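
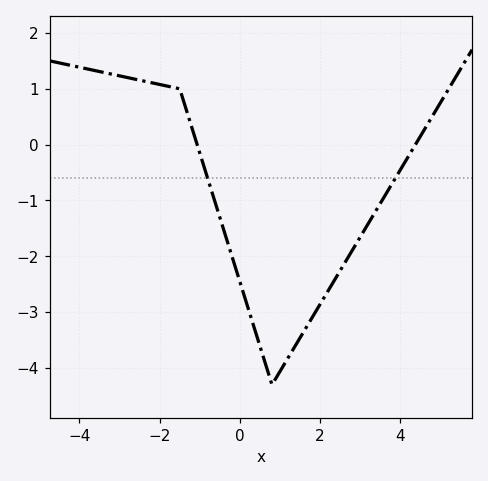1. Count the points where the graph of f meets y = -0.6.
2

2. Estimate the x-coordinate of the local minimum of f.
0.802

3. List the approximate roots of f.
-1.07, 4.38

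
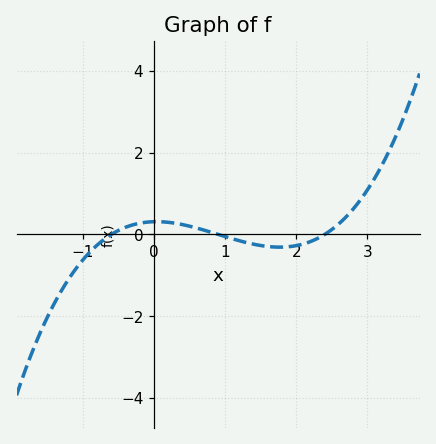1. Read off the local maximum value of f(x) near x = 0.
0.312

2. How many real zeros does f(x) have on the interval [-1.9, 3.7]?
3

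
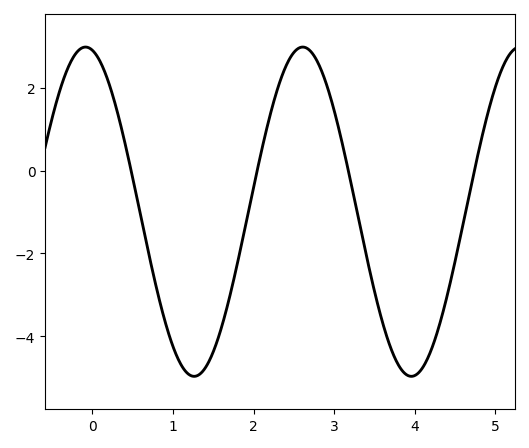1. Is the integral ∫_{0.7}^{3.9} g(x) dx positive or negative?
negative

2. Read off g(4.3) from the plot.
-3.8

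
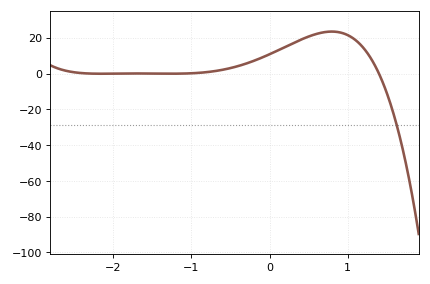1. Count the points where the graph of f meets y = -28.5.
1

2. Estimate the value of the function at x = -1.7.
0.048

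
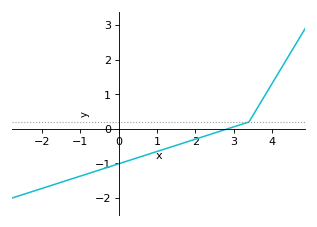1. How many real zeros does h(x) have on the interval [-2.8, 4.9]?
1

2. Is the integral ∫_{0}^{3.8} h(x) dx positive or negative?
negative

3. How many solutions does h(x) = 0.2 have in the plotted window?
1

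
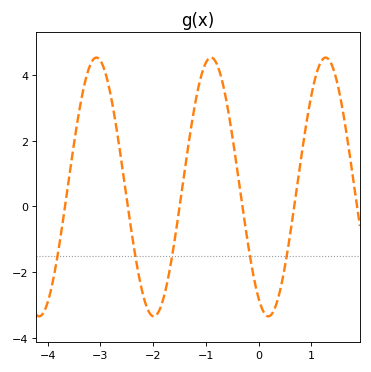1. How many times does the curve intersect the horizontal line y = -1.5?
5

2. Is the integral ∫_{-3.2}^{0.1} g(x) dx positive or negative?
positive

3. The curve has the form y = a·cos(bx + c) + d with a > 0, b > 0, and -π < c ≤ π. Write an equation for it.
y = 3.94cos(2.89x + 2.61) + 0.59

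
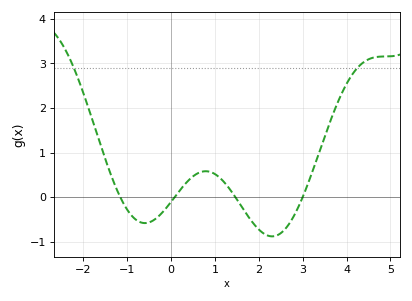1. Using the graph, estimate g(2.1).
-0.8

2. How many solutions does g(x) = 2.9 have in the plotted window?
2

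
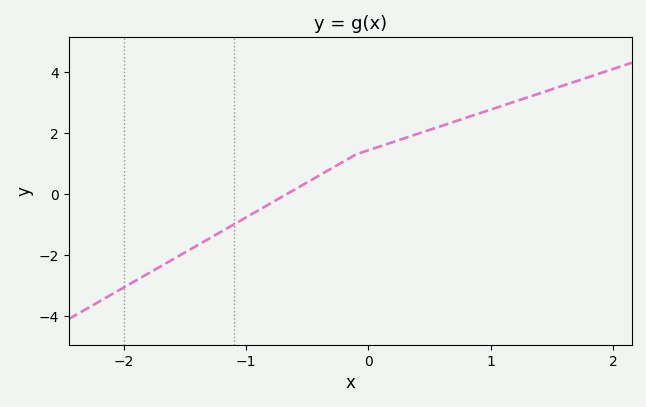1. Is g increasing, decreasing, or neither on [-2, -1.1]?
increasing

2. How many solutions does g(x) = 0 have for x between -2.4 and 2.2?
1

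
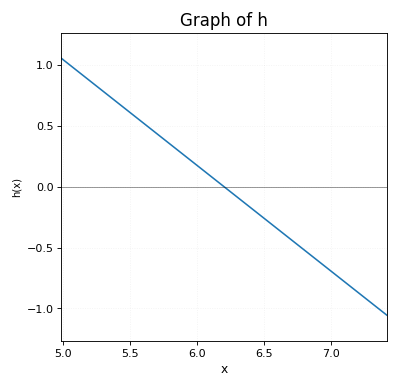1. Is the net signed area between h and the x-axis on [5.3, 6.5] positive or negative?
positive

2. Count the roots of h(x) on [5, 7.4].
1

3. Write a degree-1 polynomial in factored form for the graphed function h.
y = -0.87(x - 6.2)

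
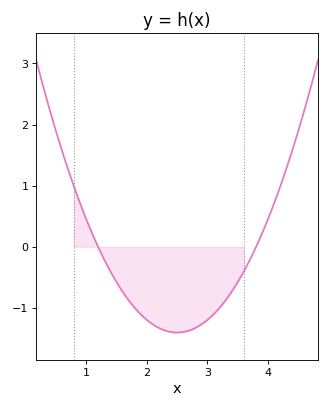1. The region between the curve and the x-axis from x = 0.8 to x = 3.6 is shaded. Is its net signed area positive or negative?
negative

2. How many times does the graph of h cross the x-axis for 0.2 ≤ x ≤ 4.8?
2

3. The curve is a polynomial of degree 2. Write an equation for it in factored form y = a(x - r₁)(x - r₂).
y = 0.83(x - 1.2)(x - 3.8)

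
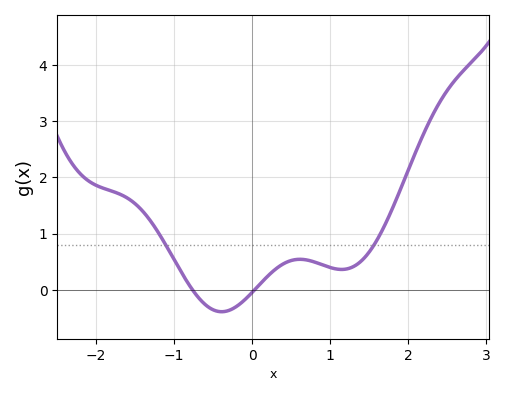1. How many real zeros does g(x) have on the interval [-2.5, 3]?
2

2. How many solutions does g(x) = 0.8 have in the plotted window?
2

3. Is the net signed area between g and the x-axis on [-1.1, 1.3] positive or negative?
positive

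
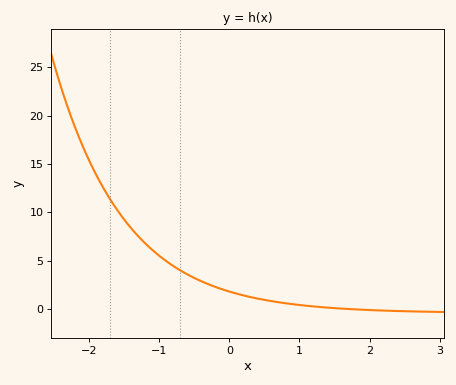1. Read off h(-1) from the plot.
5.5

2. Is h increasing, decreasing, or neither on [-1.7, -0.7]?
decreasing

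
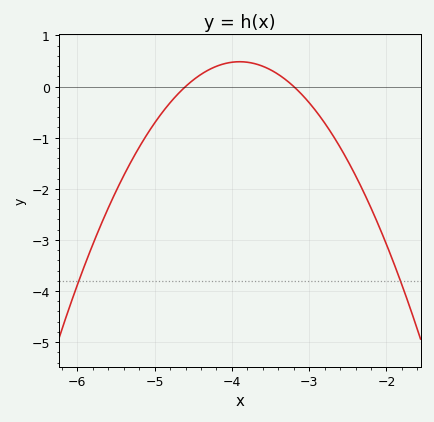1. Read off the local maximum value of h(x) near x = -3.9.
0.485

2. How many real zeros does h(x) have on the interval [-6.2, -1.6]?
2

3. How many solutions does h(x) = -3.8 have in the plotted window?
2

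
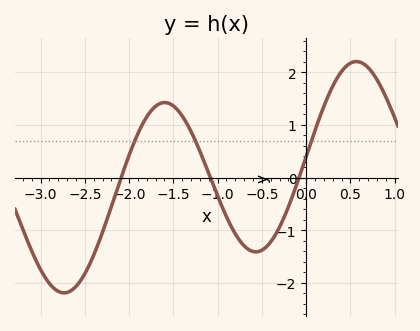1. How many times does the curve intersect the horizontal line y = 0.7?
3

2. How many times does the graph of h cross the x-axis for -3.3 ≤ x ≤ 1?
3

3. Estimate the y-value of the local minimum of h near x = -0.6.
-1.41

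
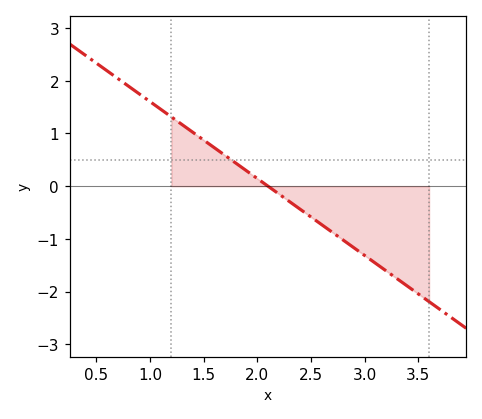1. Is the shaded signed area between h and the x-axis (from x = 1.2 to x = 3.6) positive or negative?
negative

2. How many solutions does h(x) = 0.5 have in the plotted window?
1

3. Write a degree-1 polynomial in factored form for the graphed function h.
y = -1.46(x - 2.1)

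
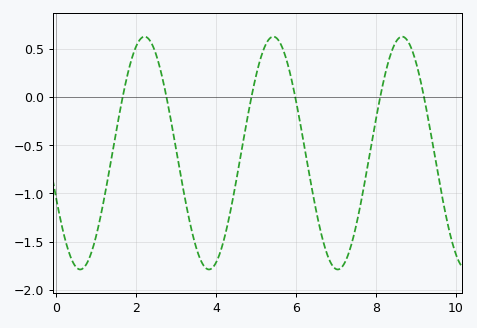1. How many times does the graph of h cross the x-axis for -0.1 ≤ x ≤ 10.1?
6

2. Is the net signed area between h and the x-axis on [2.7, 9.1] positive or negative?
negative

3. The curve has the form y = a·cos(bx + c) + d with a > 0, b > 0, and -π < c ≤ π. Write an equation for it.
y = 1.21cos(1.9x + 2) - 0.58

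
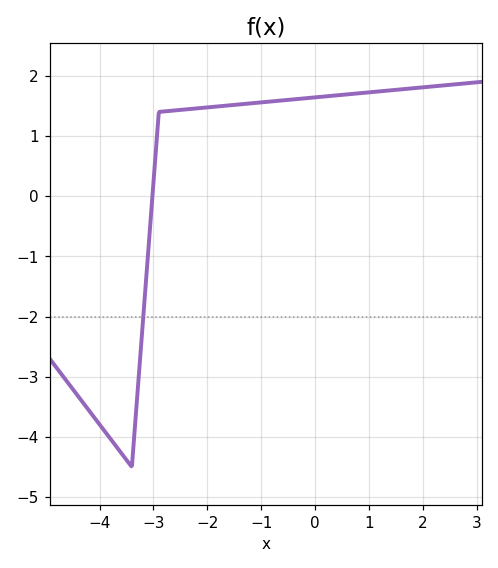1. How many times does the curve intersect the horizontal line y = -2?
1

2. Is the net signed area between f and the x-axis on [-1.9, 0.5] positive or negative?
positive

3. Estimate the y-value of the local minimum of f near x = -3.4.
-4.5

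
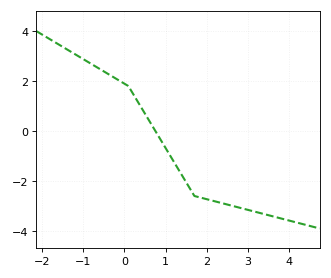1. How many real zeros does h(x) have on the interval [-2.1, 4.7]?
1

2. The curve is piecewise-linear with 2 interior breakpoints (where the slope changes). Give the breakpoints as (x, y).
(0.1, 1.8); (1.7, -2.6)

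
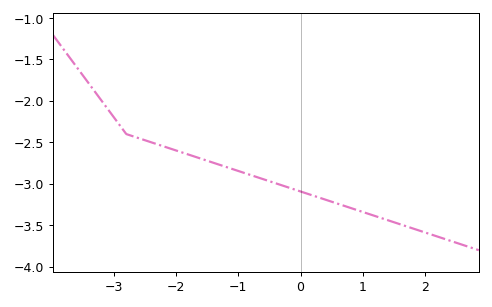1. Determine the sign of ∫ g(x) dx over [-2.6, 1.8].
negative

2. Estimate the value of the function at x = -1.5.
-2.72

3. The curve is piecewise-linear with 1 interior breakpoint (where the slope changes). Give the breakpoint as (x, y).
(-2.8, -2.4)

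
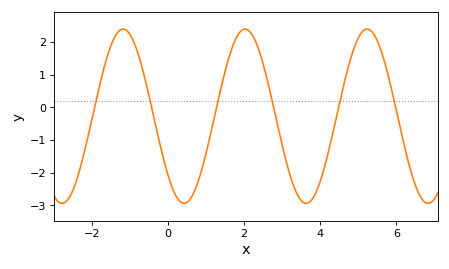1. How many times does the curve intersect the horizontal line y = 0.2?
6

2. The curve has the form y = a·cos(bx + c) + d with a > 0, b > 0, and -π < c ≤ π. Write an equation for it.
y = 2.67cos(2x + 2.3) - 0.27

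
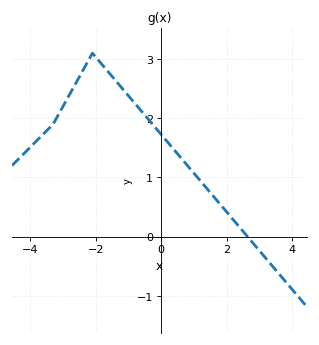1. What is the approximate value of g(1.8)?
0.6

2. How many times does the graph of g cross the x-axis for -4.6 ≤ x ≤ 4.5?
1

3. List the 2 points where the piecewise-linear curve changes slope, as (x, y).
(-3.3, 1.9); (-2.1, 3.1)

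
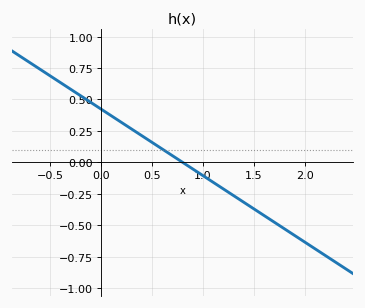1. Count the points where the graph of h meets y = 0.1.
1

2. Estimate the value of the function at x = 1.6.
-0.4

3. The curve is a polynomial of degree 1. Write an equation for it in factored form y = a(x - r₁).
y = -0.53(x - 0.8)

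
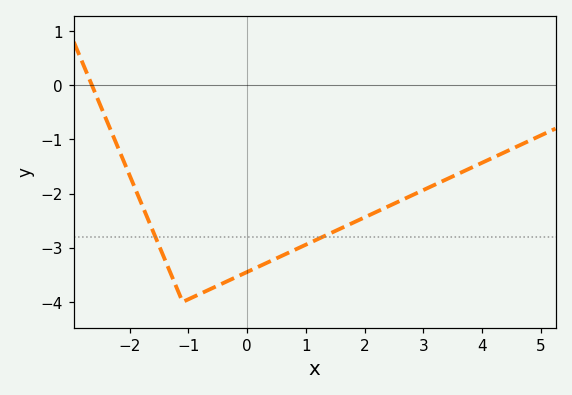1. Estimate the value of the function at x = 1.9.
-2.49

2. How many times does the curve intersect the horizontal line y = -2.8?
2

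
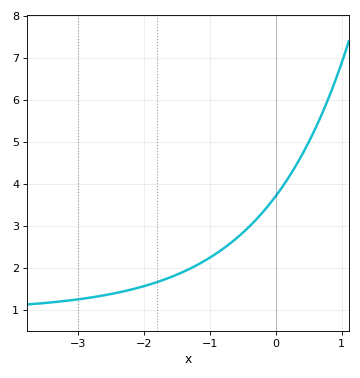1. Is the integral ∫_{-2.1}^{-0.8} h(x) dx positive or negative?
positive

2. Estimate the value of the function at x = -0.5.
2.8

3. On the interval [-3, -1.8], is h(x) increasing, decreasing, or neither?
increasing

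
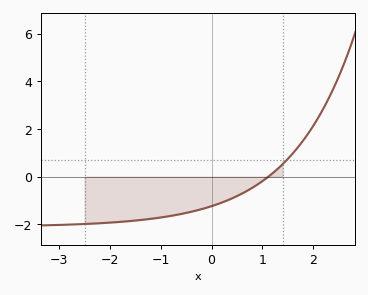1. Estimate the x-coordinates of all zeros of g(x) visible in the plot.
1.1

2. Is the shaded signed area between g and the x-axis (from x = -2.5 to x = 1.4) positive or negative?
negative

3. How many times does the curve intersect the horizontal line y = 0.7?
1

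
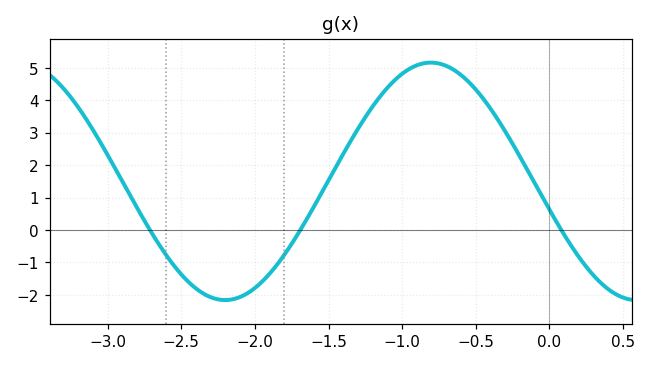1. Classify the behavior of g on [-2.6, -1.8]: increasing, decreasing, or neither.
neither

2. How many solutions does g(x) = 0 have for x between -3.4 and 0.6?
3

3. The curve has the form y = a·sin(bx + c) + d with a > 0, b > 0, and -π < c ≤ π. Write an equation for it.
y = 3.66sin(2.25x - 2.9) + 1.5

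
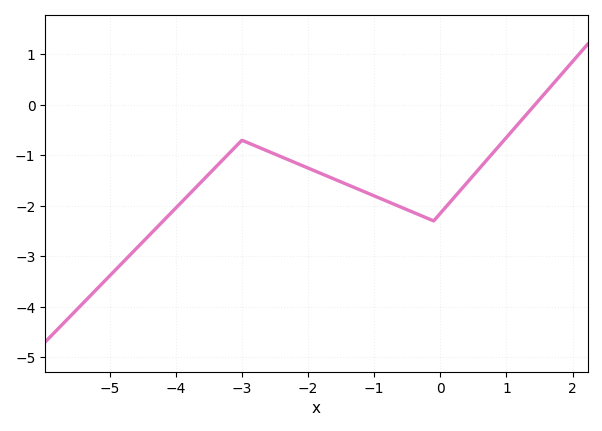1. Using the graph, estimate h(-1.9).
-1.3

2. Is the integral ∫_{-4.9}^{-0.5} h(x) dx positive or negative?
negative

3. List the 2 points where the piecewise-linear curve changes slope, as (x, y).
(-3, -0.7); (-0.1, -2.3)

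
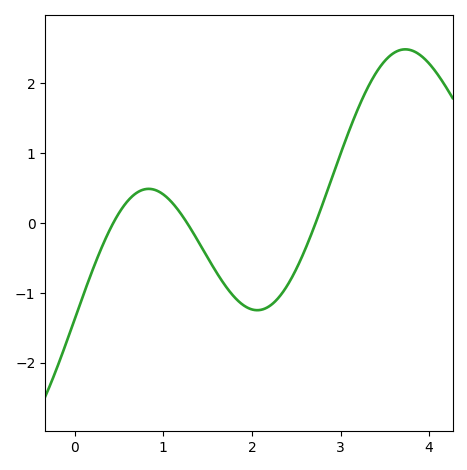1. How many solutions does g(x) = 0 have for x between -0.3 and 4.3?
3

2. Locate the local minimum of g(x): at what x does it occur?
2.1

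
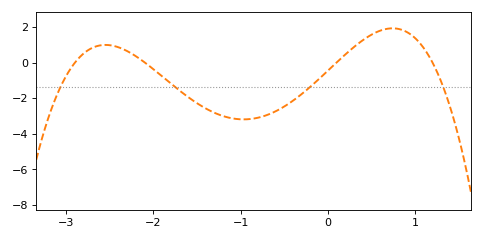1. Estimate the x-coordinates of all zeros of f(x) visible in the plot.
-2.9, -2.1, 0.1, 1.2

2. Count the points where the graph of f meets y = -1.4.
4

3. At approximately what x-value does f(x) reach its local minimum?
-0.967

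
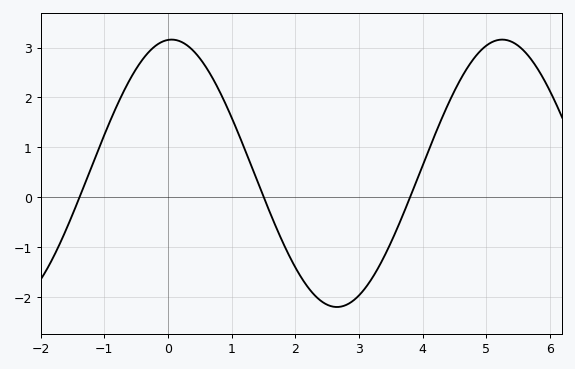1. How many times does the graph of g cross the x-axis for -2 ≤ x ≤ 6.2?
3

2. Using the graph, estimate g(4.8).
2.8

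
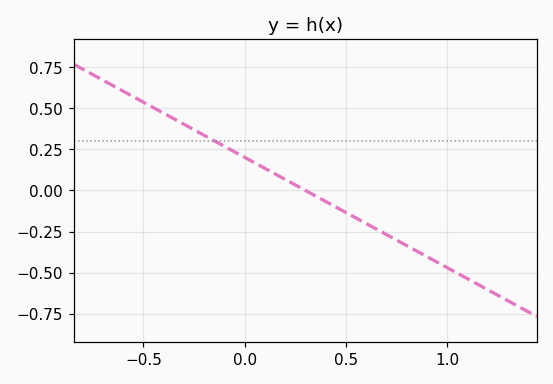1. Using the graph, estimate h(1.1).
-0.536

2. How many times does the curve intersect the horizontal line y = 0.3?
1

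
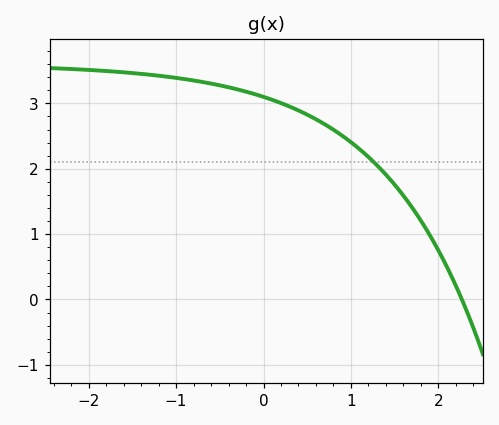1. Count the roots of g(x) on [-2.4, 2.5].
1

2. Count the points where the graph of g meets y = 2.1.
1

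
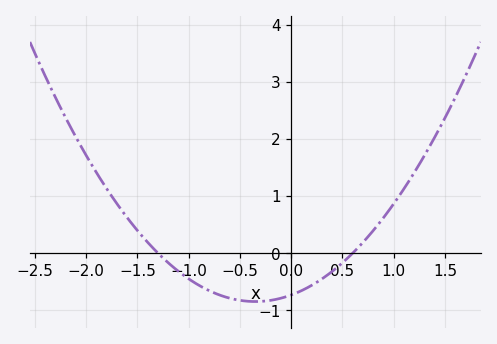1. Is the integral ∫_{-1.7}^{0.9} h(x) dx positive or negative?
negative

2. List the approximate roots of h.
-1.3, 0.6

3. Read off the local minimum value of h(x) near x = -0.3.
-0.8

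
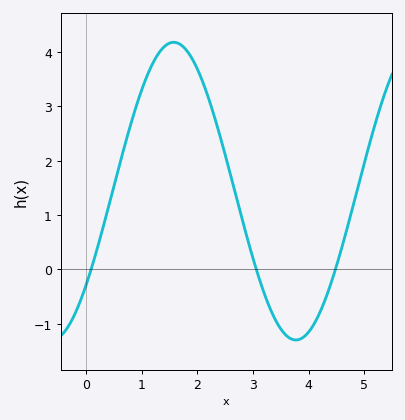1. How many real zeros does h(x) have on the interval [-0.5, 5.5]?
3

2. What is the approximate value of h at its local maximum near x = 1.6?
4.2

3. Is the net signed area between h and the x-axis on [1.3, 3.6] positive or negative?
positive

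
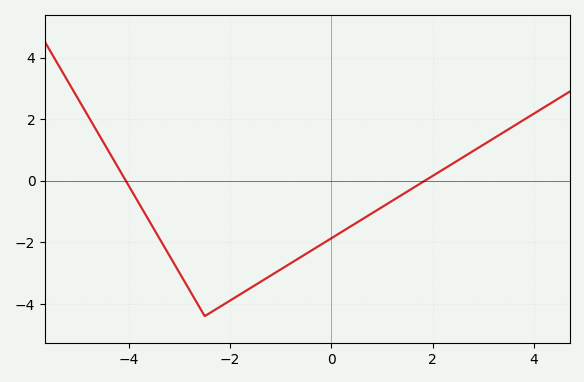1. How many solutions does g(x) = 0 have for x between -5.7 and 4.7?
2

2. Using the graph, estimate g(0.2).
-1.67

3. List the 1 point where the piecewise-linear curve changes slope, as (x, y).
(-2.5, -4.4)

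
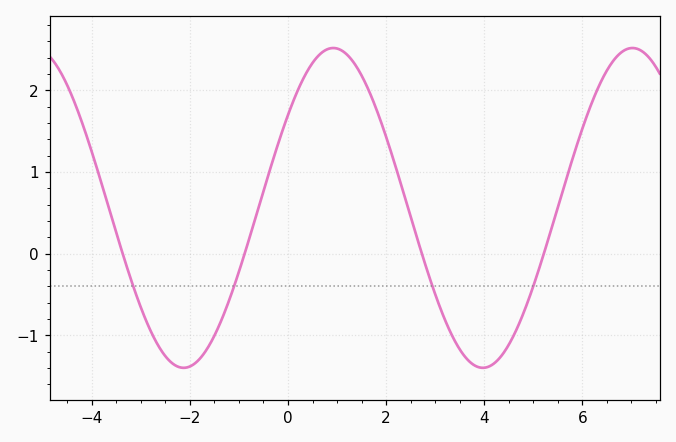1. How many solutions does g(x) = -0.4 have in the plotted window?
4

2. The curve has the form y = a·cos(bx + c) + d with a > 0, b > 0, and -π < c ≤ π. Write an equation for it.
y = 1.96cos(1x - 0.95) + 0.56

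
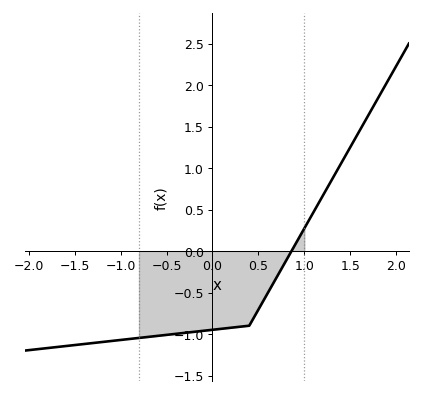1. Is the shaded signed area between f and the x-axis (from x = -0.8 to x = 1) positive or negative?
negative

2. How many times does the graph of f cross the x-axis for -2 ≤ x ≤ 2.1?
1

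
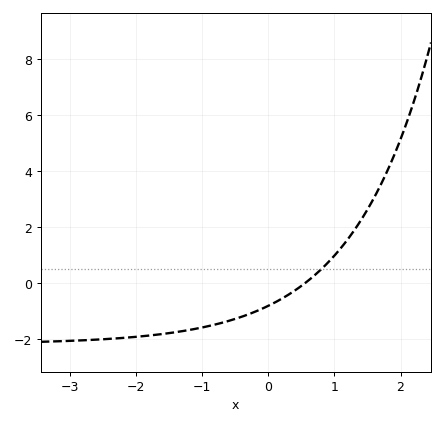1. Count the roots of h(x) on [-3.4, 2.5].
1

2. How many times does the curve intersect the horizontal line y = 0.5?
1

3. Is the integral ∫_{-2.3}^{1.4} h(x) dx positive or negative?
negative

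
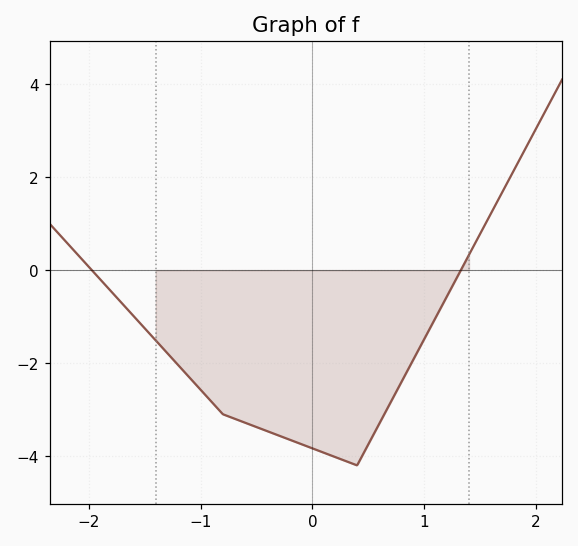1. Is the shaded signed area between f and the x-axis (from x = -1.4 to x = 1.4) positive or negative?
negative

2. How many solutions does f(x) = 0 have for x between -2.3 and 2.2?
2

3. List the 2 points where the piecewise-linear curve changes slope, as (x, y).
(-0.8, -3.1); (0.4, -4.2)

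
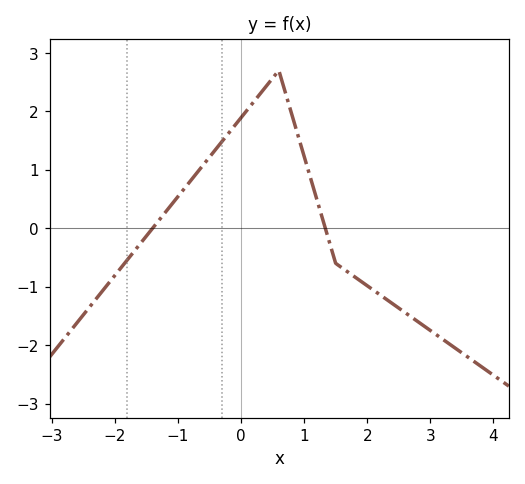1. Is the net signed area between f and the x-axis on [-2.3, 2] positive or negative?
positive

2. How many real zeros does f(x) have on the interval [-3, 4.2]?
2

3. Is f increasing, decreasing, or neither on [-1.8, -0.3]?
increasing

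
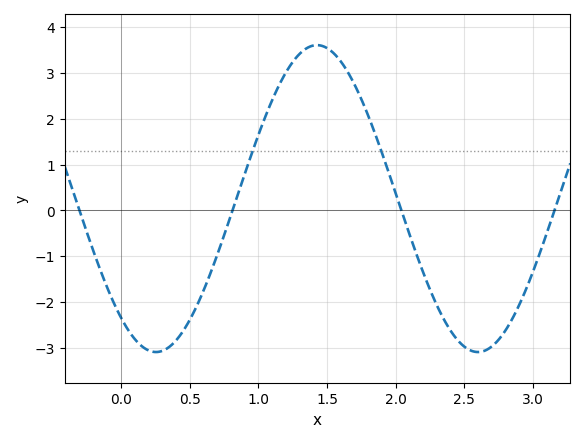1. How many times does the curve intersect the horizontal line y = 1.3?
2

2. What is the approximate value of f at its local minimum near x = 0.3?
-3.1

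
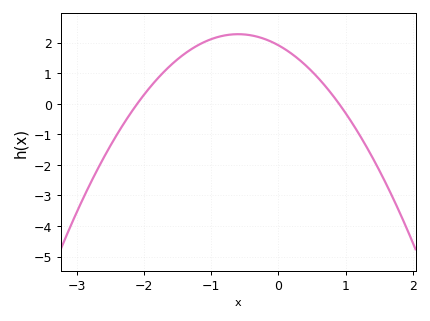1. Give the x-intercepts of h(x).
-2.1, 0.9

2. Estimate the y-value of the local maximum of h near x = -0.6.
2.3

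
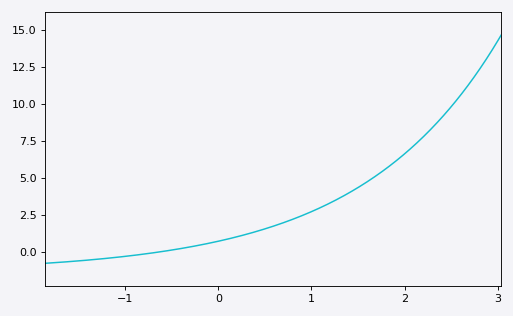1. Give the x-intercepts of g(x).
-0.7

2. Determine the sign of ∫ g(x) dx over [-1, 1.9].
positive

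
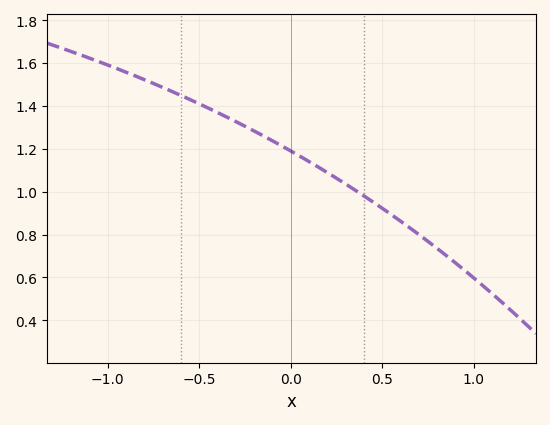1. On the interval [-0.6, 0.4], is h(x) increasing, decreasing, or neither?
decreasing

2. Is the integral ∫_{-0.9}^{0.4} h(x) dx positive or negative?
positive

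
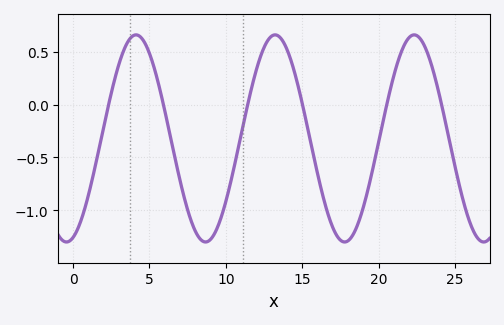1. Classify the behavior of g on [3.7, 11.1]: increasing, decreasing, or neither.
neither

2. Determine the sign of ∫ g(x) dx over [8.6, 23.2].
negative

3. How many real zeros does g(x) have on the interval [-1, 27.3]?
6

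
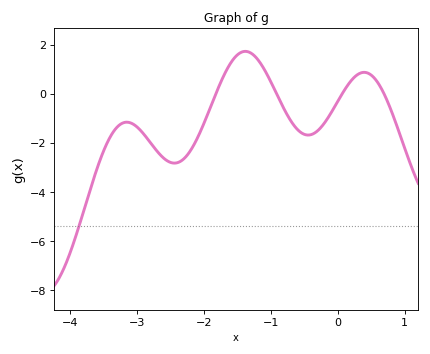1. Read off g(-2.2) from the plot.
-2.4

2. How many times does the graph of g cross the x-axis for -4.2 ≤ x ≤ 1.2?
4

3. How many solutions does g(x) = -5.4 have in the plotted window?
1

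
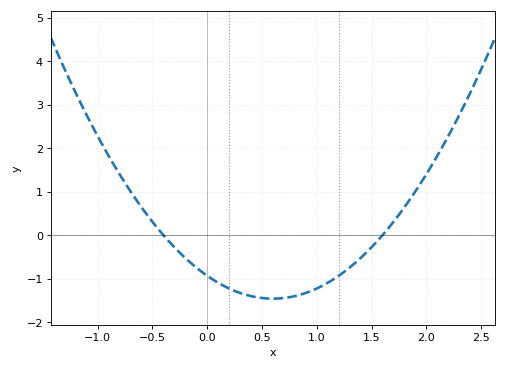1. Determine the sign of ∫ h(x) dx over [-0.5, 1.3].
negative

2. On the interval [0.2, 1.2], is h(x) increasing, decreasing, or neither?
neither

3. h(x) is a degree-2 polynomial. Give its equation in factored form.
y = 1.46(x + 0.4)(x - 1.6)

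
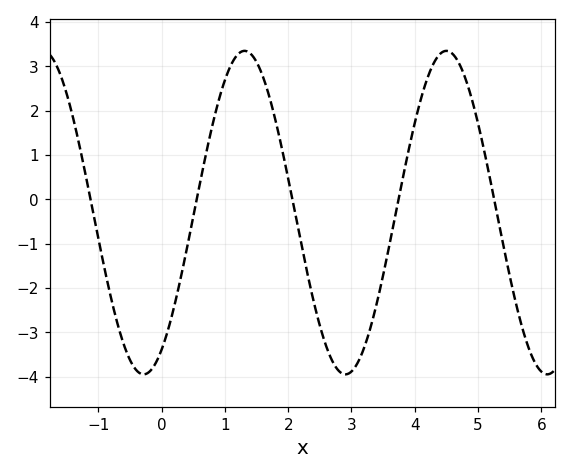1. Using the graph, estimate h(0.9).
2.22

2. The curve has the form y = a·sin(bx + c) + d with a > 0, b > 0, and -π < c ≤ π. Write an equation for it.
y = 3.65sin(1.97x - 1.01) - 0.3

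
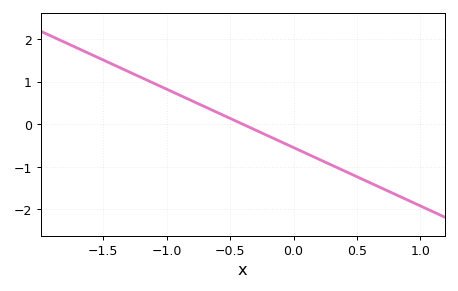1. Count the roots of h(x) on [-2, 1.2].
1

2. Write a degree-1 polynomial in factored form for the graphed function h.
y = -1.37(x + 0.4)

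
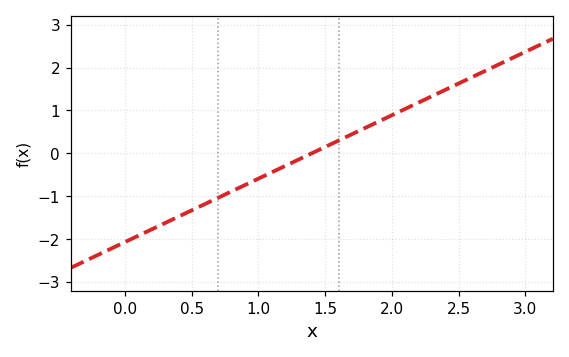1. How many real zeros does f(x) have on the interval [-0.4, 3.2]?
1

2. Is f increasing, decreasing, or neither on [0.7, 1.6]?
increasing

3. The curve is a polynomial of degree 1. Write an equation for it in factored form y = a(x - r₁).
y = 1.48(x - 1.4)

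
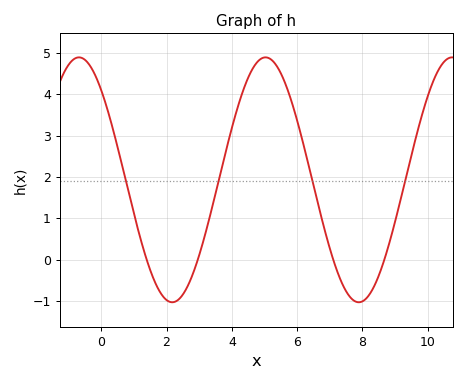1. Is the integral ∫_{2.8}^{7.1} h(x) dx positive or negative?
positive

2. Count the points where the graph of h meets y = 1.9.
4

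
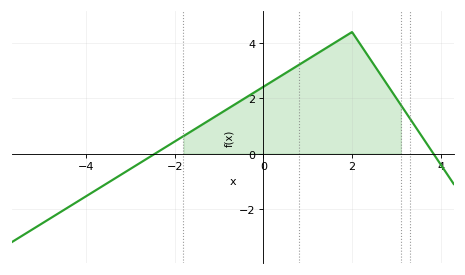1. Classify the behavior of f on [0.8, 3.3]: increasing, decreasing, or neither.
neither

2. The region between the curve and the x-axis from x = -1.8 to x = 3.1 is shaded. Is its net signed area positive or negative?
positive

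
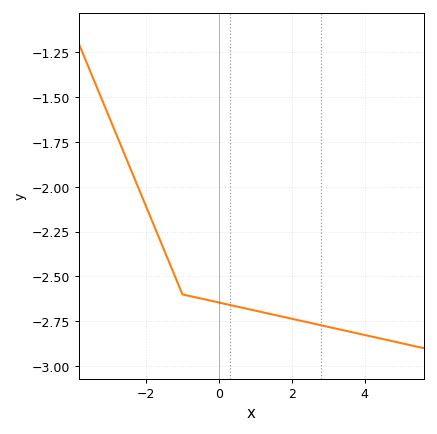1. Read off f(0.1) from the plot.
-2.64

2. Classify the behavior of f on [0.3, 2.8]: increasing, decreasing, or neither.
decreasing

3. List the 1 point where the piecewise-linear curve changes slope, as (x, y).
(-1, -2.6)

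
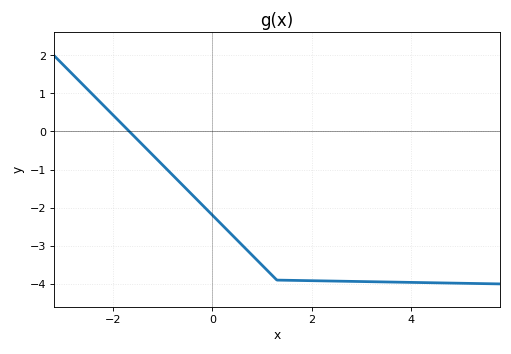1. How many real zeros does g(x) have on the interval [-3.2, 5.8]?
1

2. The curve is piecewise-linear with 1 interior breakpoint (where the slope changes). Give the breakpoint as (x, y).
(1.3, -3.9)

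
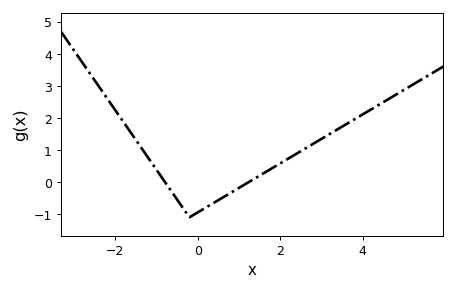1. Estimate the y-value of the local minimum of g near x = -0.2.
-1.1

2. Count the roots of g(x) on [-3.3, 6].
2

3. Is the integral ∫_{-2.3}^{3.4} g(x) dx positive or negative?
positive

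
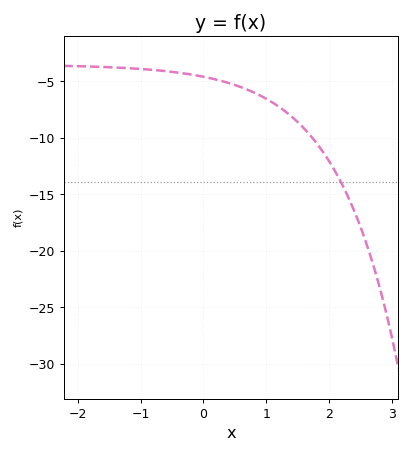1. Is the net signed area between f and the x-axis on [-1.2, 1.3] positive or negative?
negative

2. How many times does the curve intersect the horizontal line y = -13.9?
1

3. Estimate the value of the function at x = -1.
-3.92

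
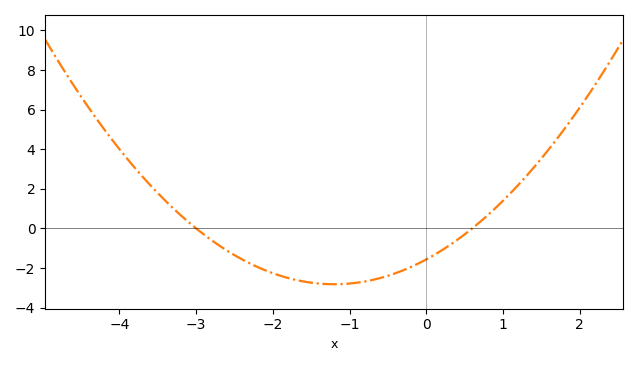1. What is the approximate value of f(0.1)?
-1.4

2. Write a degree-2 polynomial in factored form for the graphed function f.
y = 0.87(x + 3)(x - 0.6)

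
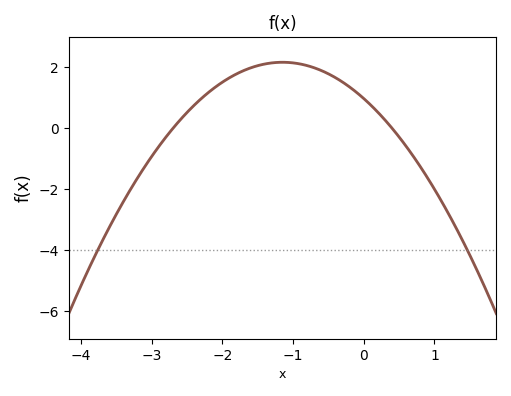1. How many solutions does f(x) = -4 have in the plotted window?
2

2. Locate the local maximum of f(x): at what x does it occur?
-1.15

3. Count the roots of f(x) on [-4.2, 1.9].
2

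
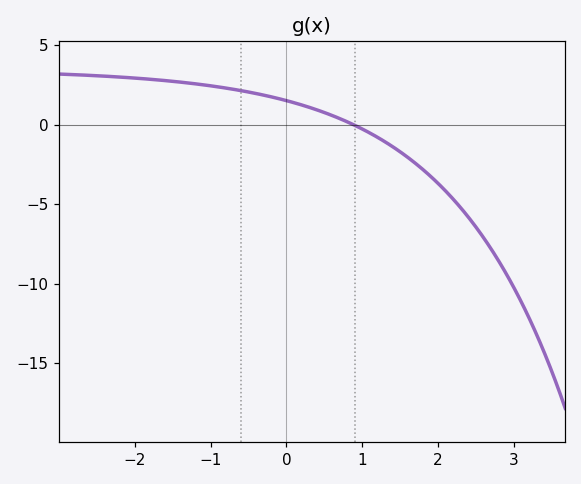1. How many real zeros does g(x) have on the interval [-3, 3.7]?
1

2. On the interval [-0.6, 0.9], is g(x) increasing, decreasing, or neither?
decreasing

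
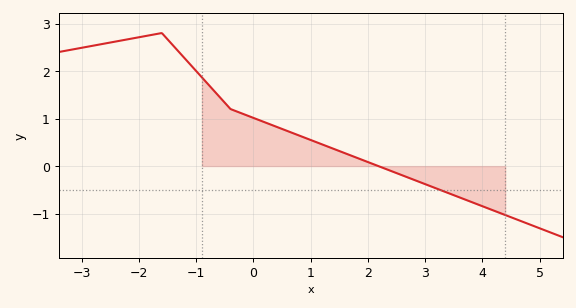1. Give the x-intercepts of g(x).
2.18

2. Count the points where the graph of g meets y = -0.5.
1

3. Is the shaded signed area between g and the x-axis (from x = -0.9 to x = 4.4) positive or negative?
positive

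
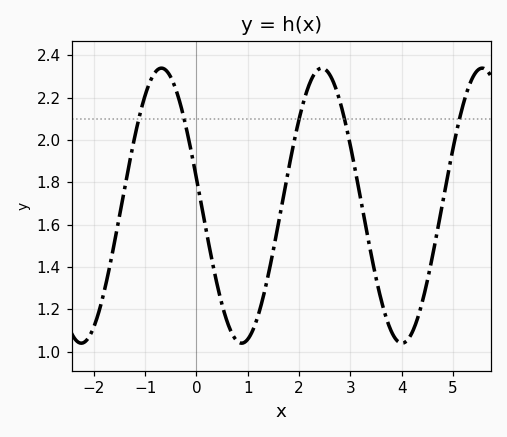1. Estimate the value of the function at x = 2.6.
2.31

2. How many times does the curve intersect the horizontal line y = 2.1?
5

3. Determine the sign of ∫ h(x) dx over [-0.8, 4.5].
positive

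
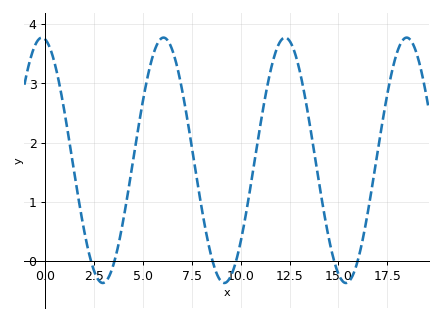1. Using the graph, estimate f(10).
0.3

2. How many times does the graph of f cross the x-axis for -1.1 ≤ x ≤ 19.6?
6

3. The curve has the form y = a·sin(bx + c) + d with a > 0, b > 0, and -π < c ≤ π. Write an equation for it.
y = 2.07sin(1x + 1.7) + 1.7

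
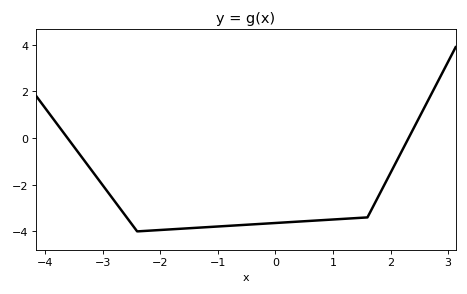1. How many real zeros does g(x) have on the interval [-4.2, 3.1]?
2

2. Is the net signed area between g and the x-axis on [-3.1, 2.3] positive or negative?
negative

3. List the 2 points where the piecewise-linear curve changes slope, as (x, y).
(-2.4, -4); (1.6, -3.4)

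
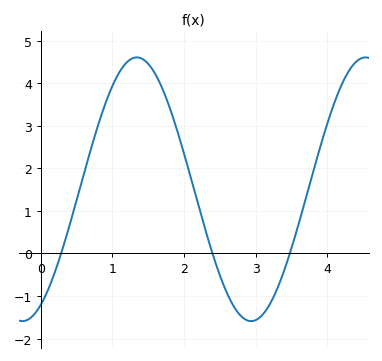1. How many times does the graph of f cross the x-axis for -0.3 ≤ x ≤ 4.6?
3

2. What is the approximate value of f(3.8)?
1.9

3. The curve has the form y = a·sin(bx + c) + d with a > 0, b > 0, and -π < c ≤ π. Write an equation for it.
y = 3.1sin(2x - 1.1) + 1.51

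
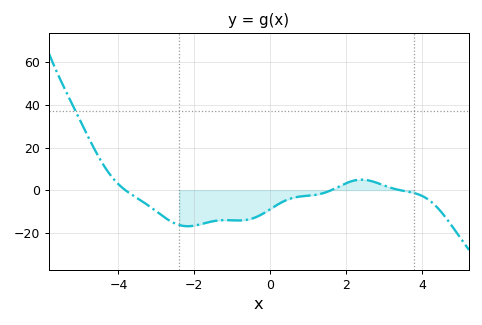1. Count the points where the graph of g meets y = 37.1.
1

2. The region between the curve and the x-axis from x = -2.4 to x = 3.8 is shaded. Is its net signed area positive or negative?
negative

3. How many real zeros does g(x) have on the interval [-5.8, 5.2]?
3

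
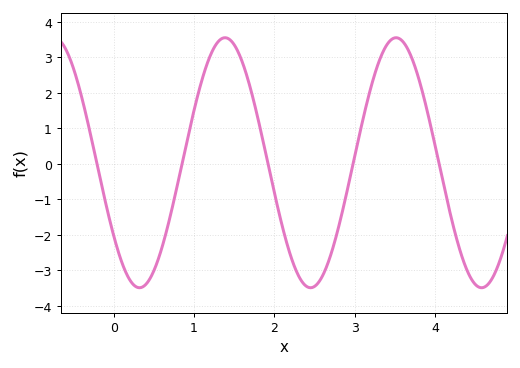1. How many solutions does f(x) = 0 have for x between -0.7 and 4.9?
5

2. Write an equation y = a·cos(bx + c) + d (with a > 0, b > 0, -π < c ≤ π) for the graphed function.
y = 3.52cos(2.95x + 2.19) + 0.03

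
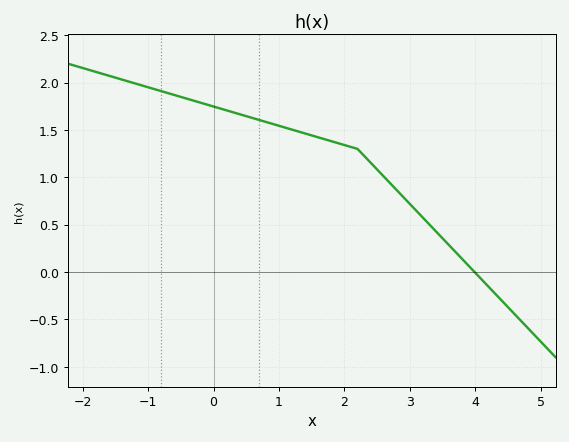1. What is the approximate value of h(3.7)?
0.2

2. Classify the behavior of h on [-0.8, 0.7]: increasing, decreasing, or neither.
decreasing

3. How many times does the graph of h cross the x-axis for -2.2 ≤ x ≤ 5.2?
1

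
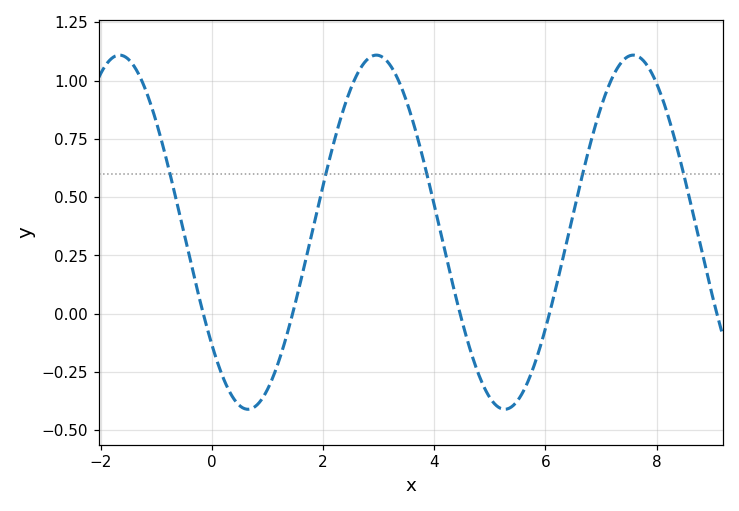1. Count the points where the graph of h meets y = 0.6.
5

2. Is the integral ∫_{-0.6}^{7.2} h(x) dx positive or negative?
positive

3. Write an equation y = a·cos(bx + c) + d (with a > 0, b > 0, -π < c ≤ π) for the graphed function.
y = 0.76cos(1.36x + 2.26) + 0.35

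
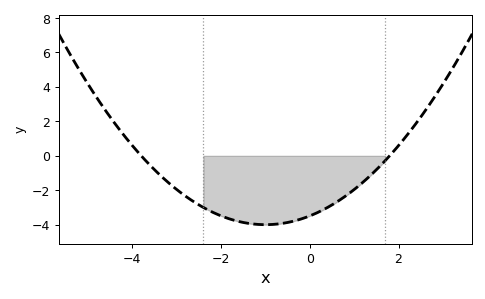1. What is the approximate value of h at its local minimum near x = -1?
-4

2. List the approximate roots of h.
-3.8, 1.8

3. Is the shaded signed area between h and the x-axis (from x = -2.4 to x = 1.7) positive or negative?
negative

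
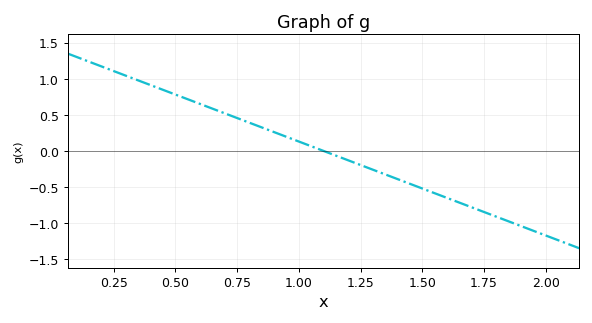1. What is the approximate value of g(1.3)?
-0.25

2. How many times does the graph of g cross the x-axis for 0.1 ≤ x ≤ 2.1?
1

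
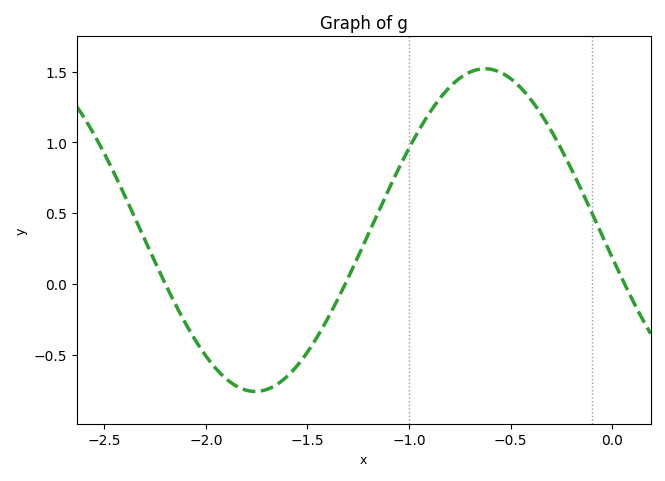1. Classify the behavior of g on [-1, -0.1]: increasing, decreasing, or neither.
neither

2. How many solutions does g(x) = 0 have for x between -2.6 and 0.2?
3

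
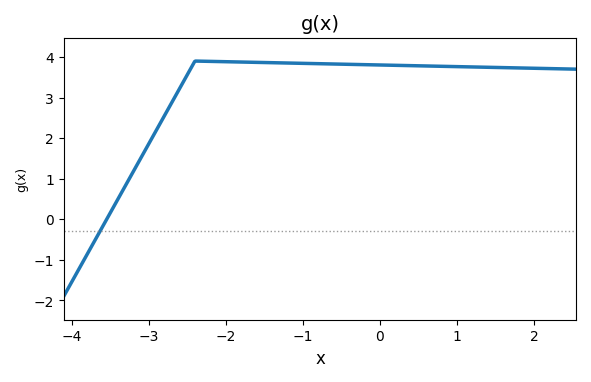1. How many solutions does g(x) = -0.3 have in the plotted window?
1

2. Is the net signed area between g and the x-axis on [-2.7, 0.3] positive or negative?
positive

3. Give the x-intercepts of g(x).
-3.5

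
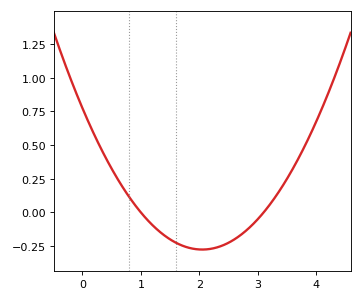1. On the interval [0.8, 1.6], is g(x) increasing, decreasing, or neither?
decreasing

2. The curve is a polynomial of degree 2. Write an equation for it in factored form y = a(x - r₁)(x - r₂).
y = 0.25(x - 1)(x - 3.1)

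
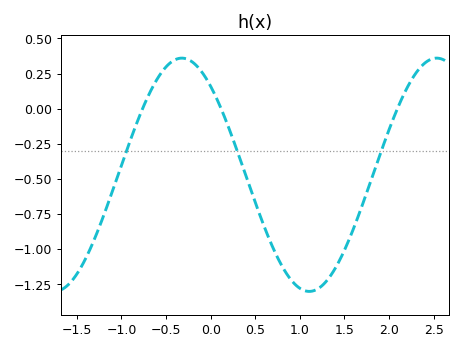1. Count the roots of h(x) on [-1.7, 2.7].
3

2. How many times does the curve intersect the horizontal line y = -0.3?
3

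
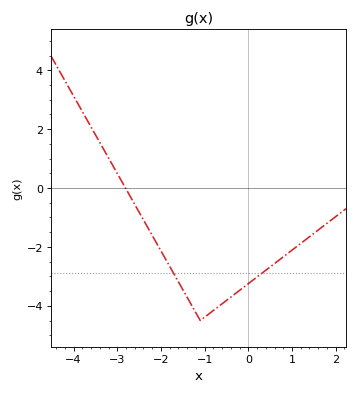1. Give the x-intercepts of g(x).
-2.8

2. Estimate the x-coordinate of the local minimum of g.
-1.1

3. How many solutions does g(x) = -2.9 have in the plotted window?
2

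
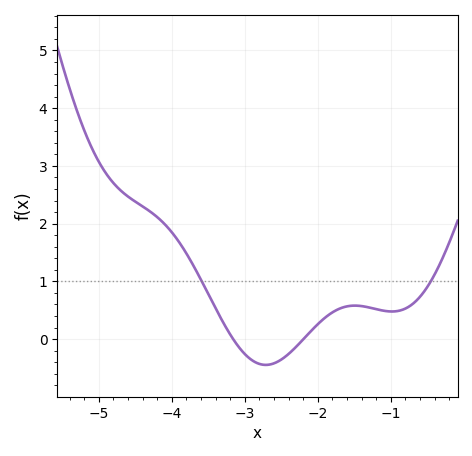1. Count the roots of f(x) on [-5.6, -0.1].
2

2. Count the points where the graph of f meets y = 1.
2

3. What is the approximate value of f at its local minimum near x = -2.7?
-0.4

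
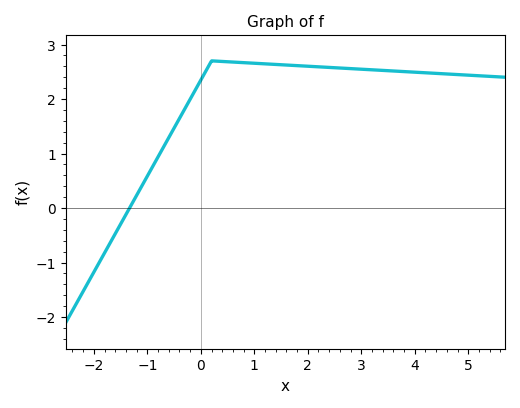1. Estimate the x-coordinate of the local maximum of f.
0.2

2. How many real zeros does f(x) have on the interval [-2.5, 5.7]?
1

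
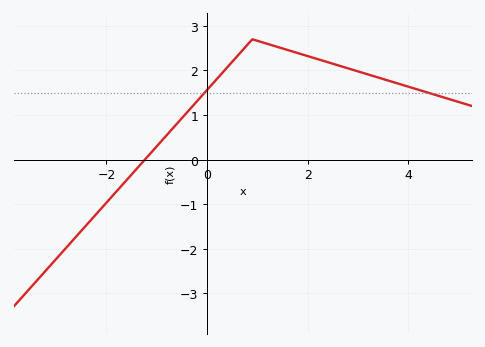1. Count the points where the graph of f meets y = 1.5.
2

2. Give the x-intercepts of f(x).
-1.2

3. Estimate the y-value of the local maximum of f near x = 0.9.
2.7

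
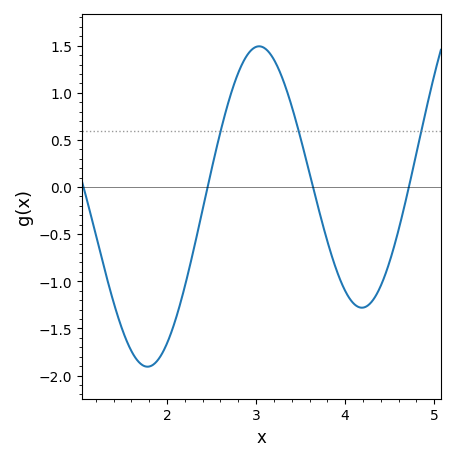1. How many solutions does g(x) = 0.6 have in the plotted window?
3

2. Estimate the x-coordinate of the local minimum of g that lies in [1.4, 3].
1.78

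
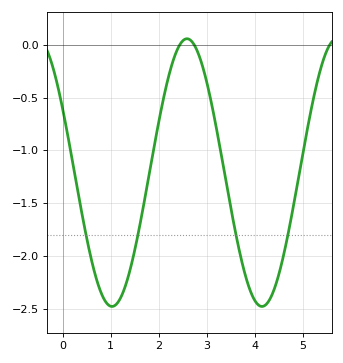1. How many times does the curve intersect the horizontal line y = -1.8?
4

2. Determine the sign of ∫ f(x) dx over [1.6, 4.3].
negative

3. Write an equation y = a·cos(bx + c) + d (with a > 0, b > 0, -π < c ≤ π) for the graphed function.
y = 1.27cos(2x + 1.1) - 1.21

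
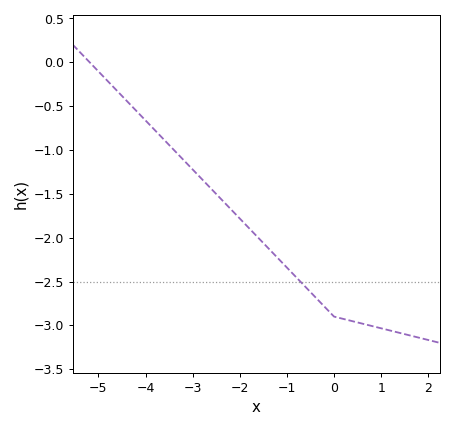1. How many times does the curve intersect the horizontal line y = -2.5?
1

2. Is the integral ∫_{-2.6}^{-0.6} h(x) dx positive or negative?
negative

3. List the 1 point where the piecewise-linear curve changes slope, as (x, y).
(0, -2.9)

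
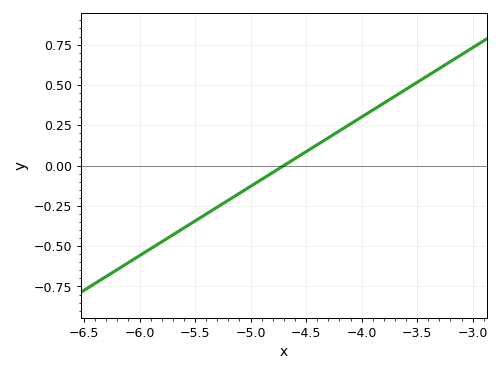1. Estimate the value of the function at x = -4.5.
0.086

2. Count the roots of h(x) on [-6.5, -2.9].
1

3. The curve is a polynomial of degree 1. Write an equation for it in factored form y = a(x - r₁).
y = 0.43(x + 4.7)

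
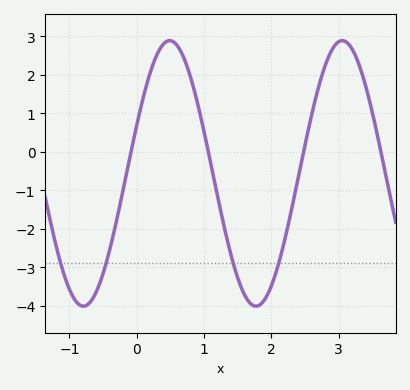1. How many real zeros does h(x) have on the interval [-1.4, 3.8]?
4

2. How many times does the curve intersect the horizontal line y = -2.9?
4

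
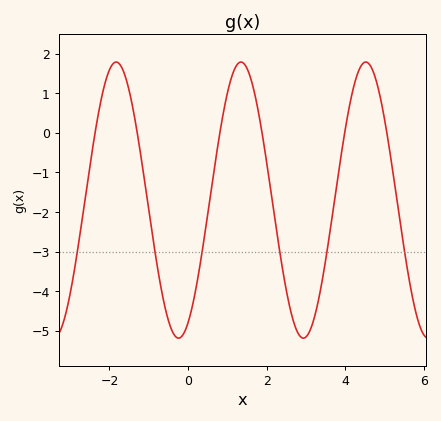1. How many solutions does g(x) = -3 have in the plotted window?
6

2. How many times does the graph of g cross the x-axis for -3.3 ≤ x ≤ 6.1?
6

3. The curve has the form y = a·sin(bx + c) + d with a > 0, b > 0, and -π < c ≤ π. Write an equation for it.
y = 3.49sin(1.98x - 1.09) - 1.7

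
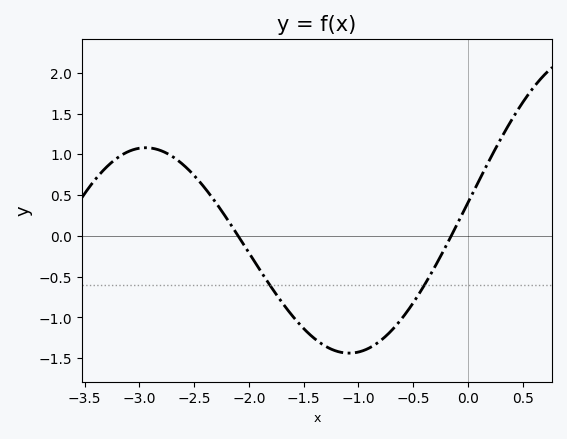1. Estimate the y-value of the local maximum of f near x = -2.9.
1.08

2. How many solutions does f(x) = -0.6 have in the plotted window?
2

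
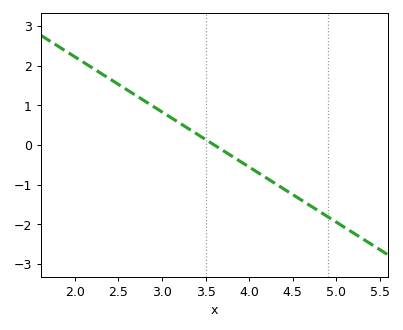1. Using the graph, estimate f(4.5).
-1.3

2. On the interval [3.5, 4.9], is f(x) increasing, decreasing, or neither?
decreasing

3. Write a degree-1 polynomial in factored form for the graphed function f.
y = -1.39(x - 3.6)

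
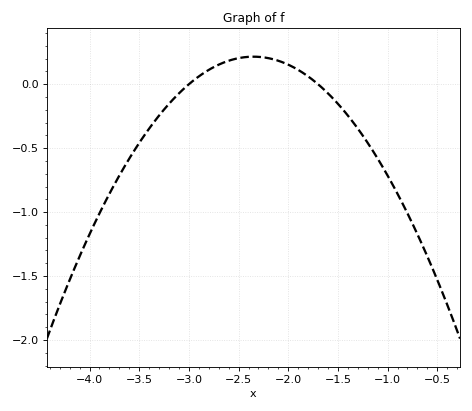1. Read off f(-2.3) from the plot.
0.214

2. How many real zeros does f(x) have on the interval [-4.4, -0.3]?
2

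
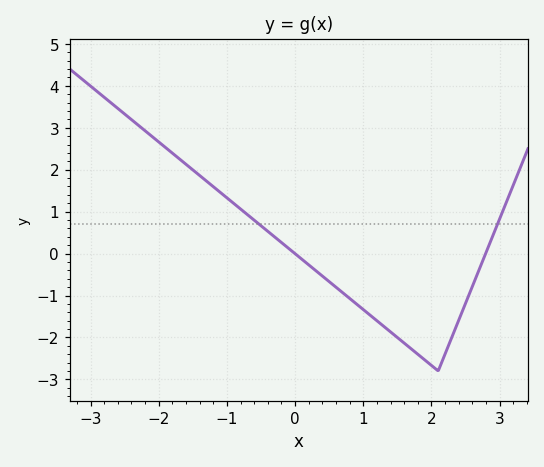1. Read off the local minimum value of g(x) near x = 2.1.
-2.8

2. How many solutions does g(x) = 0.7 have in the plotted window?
2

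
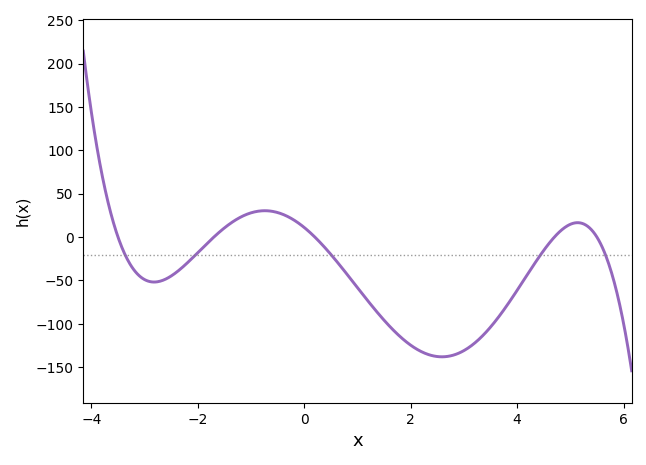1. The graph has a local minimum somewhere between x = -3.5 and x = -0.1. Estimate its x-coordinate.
-2.8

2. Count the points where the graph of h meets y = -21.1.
5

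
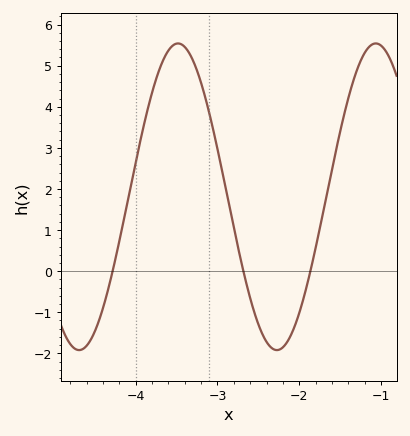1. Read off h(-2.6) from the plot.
-0.7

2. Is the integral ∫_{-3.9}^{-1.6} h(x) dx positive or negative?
positive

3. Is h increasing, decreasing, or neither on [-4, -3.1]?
neither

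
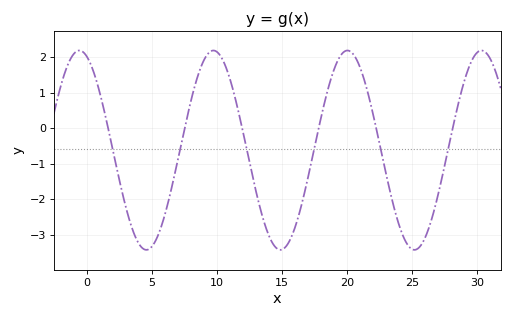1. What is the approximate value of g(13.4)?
-2.3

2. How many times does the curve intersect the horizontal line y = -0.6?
6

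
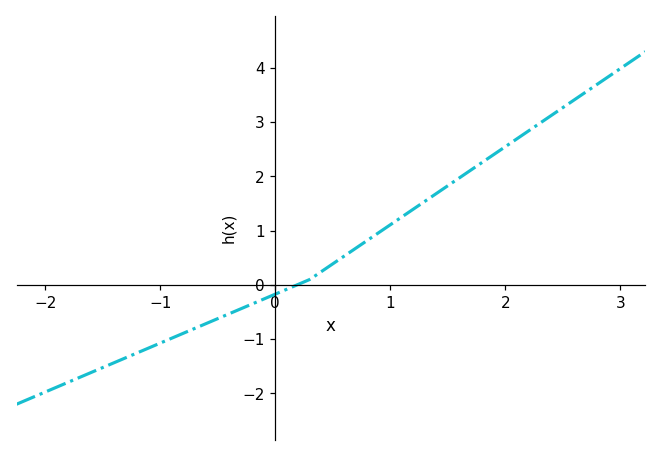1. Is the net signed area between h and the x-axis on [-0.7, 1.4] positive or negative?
positive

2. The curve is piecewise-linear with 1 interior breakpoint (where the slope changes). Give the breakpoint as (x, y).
(0.3, 0.1)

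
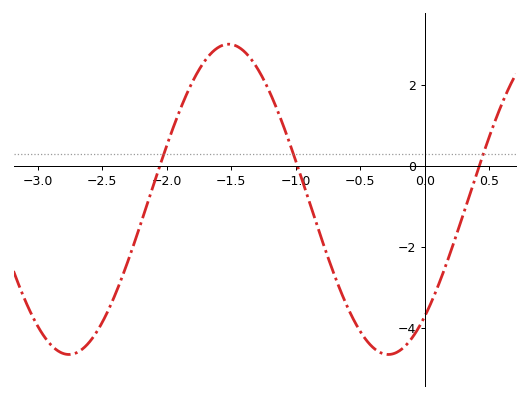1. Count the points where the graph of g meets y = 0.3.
3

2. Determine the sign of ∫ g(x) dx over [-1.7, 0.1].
negative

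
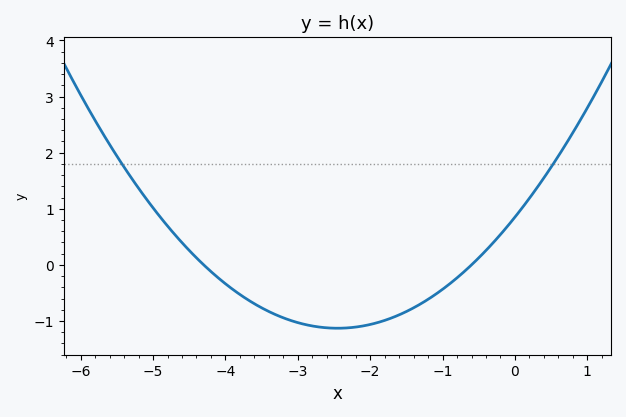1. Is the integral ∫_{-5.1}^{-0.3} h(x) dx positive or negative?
negative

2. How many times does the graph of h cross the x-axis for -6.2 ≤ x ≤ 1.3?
2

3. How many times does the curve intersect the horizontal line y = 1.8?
2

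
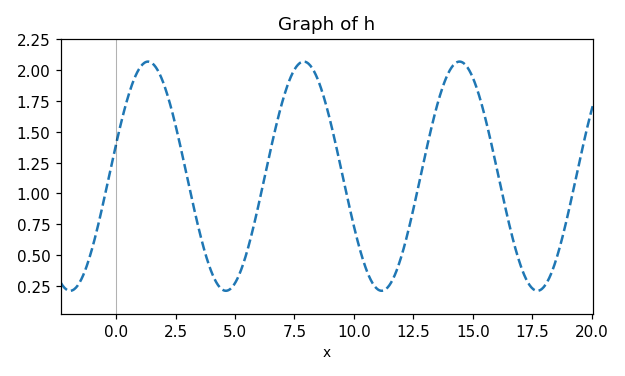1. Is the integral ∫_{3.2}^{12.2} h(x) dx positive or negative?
positive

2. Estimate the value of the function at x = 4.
0.35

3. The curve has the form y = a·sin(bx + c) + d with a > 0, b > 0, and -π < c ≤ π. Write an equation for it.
y = 0.93sin(0.96x + 0.28) + 1.14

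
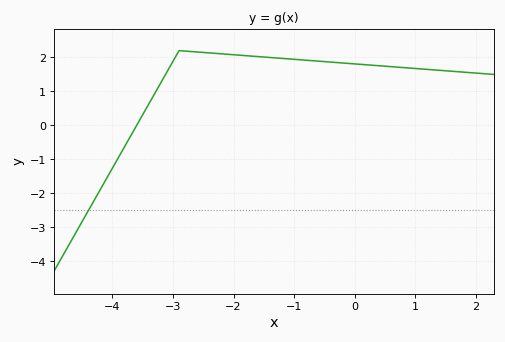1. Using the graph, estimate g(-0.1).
1.82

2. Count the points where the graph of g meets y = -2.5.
1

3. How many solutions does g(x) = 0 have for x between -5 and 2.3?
1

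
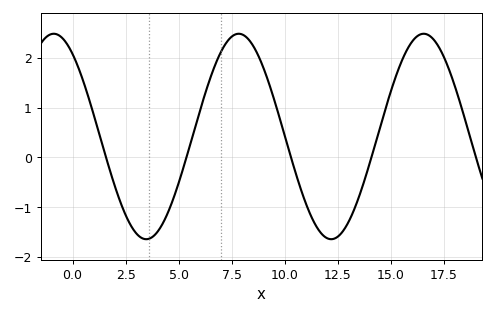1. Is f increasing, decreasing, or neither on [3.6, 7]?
increasing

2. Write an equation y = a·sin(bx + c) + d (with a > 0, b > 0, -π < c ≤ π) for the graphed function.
y = 2.06sin(0.72x + 2.21) + 0.42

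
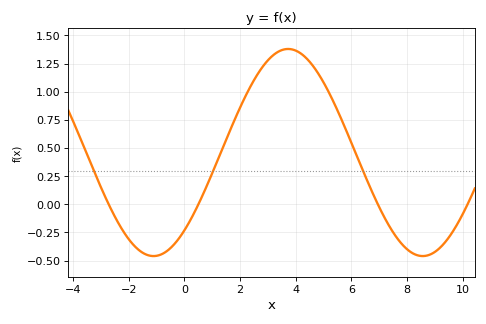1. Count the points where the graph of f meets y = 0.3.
3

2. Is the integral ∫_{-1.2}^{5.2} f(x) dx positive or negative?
positive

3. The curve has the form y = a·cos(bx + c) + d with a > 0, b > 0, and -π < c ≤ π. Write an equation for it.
y = 0.92cos(0.65x - 2.4) + 0.46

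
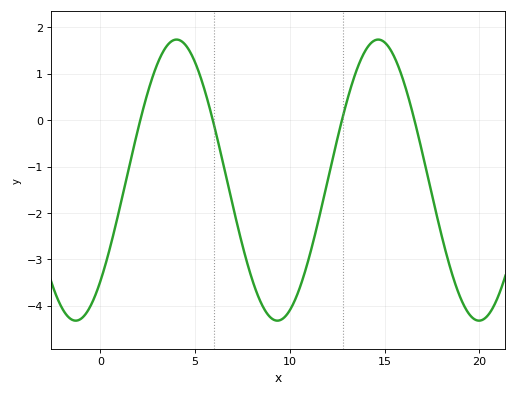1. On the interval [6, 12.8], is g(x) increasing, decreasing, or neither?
neither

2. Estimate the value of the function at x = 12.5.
-0.4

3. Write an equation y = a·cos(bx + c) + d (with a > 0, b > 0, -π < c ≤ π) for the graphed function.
y = 3.03cos(0.59x - 2.4) - 1.29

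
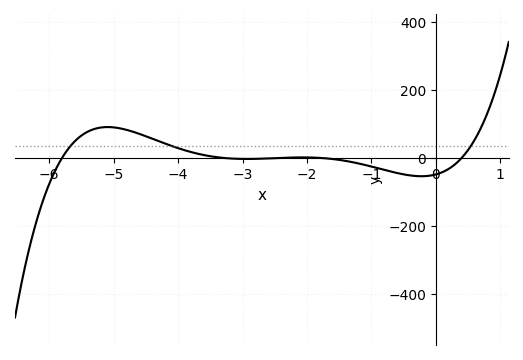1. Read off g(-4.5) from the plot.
60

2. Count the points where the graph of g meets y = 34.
3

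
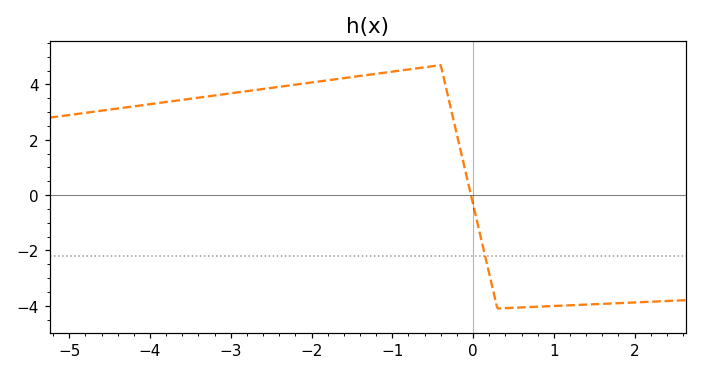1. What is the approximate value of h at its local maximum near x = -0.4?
4.7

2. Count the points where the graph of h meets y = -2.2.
1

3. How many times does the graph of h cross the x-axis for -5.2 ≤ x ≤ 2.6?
1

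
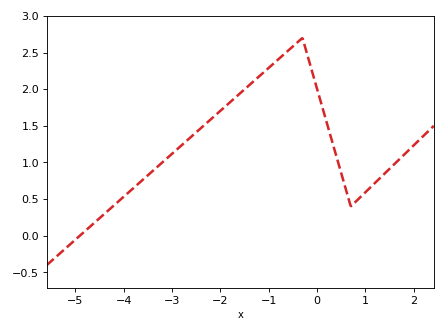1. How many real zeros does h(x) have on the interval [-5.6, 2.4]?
1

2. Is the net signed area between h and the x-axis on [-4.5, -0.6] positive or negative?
positive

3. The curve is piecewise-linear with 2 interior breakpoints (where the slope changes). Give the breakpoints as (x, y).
(-0.3, 2.7); (0.7, 0.4)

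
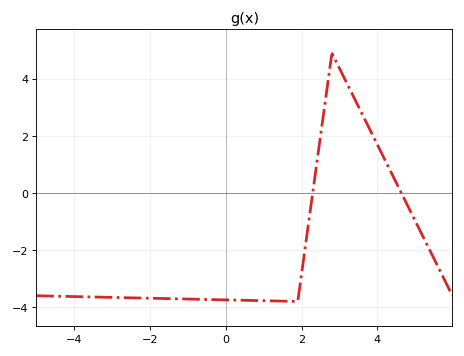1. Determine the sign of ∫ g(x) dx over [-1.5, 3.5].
negative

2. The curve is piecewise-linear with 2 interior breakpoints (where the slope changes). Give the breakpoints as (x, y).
(1.9, -3.8); (2.8, 4.9)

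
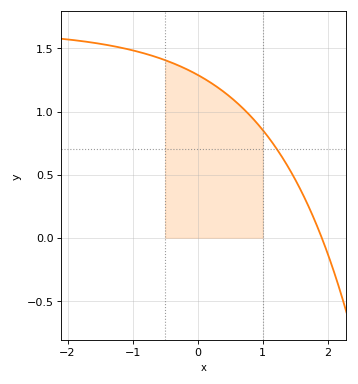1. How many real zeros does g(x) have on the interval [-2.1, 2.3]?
1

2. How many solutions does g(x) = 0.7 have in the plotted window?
1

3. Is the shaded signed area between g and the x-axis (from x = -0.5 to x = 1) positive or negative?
positive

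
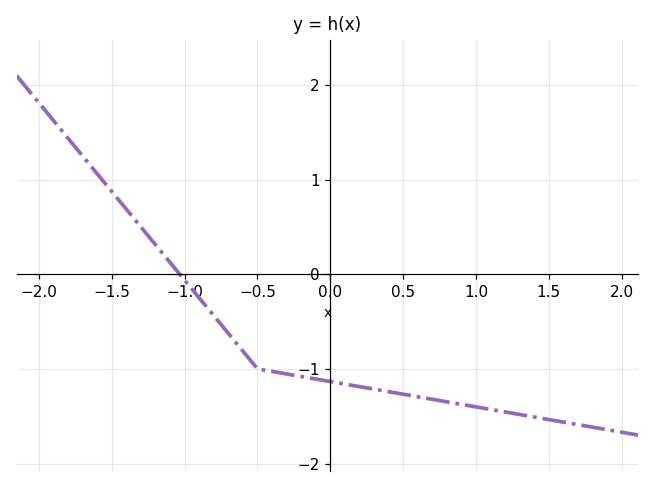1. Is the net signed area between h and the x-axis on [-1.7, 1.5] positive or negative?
negative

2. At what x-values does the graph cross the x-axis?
-1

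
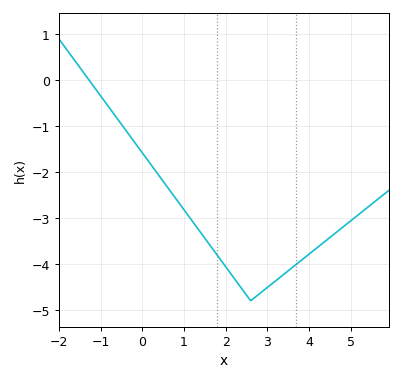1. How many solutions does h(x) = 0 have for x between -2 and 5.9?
1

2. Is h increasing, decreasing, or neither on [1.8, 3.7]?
neither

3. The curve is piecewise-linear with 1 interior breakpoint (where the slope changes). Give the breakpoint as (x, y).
(2.6, -4.8)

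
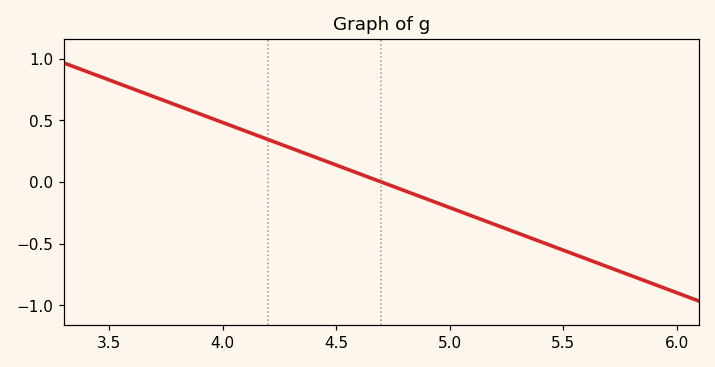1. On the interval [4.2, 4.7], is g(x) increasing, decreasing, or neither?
decreasing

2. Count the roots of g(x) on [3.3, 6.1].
1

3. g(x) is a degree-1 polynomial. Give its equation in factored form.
y = -0.69(x - 4.7)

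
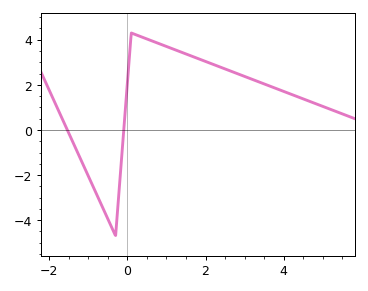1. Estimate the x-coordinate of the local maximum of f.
0.2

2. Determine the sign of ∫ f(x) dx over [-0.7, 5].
positive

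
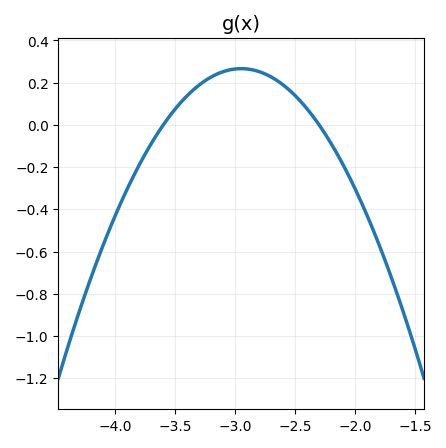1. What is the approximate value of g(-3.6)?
0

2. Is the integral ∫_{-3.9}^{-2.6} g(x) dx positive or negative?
positive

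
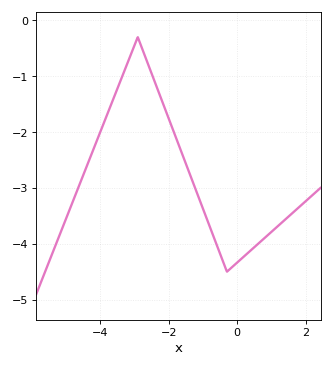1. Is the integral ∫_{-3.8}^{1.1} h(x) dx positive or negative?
negative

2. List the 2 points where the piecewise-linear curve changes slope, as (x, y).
(-2.9, -0.3); (-0.3, -4.5)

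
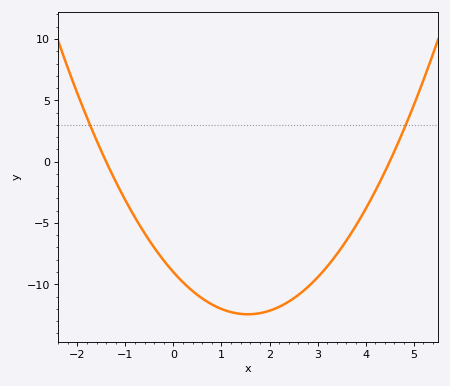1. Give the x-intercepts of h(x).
-1.4, 4.4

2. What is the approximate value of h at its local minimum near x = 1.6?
-12.5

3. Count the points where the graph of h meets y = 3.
2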